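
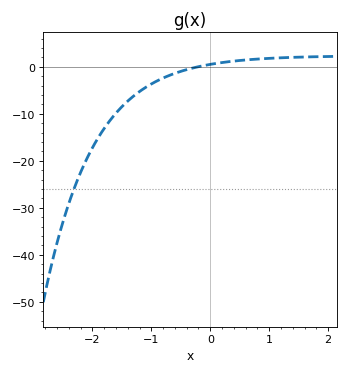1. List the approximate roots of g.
-0.2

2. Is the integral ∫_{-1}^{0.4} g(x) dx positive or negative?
negative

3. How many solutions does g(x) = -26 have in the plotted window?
1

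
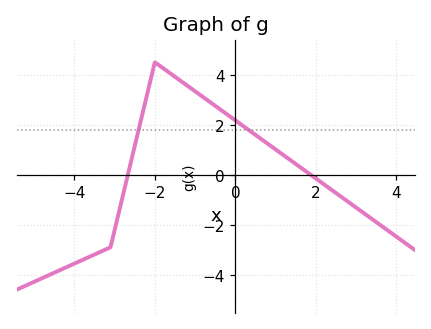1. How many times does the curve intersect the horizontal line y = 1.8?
2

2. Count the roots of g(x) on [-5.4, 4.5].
2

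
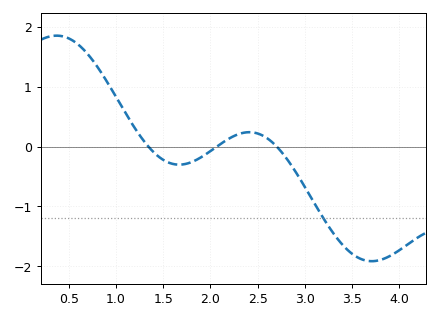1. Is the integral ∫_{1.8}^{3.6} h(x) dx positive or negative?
negative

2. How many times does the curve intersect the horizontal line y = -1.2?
1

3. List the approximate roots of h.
1.3, 2.1, 2.7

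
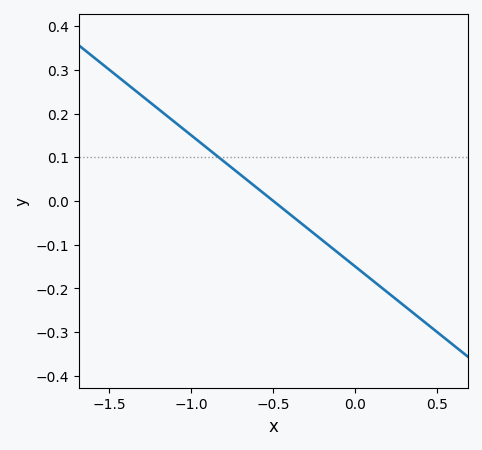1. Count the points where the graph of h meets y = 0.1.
1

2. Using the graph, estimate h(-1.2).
0.21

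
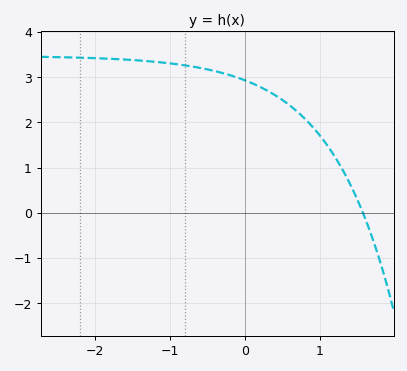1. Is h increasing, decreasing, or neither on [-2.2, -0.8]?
decreasing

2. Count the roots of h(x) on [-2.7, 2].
1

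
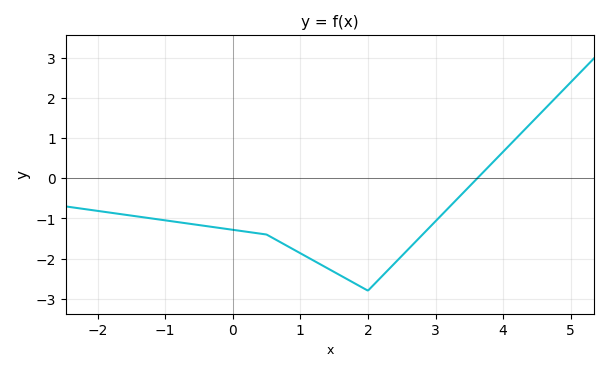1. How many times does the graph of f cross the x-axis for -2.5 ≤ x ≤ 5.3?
1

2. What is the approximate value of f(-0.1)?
-1.26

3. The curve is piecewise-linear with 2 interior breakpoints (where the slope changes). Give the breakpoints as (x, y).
(0.5, -1.4); (2, -2.8)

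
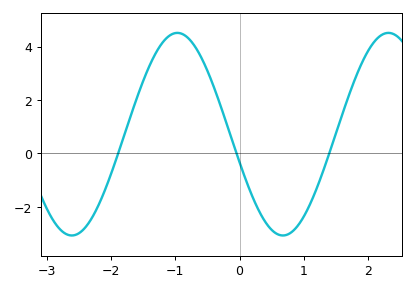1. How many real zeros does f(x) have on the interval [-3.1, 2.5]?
3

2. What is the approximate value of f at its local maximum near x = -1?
4.6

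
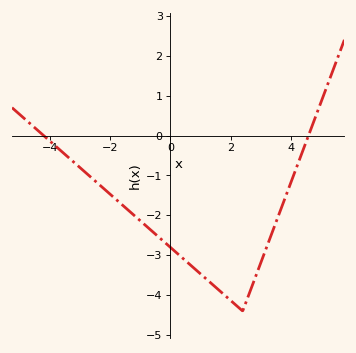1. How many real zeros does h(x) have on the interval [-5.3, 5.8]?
2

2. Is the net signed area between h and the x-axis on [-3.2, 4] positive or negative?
negative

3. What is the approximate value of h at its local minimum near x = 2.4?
-4.4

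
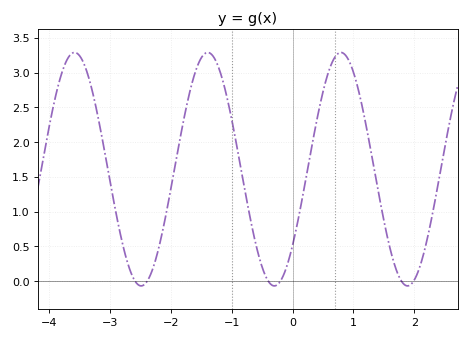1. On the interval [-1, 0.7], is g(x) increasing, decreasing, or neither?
neither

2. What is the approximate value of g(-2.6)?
0.014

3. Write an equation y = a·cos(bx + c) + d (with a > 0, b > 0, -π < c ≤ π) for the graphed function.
y = 1.68cos(2.87x - 2.28) + 1.61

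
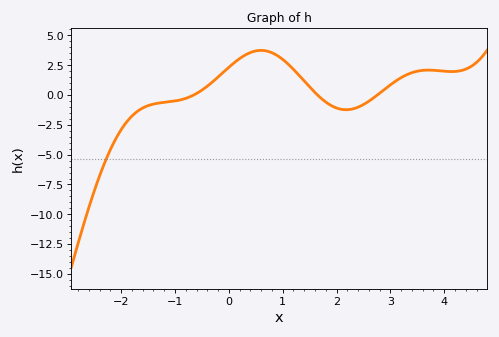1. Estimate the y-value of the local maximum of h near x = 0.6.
3.5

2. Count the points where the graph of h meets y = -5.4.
1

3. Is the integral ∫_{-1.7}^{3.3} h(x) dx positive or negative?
positive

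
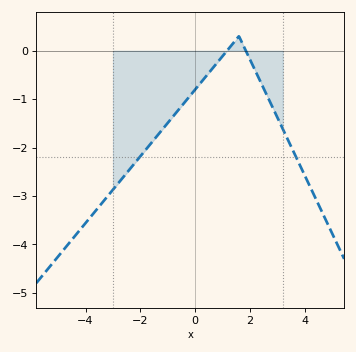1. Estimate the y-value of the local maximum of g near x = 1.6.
0.298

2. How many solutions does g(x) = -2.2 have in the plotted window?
2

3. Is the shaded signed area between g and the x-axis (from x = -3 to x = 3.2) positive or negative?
negative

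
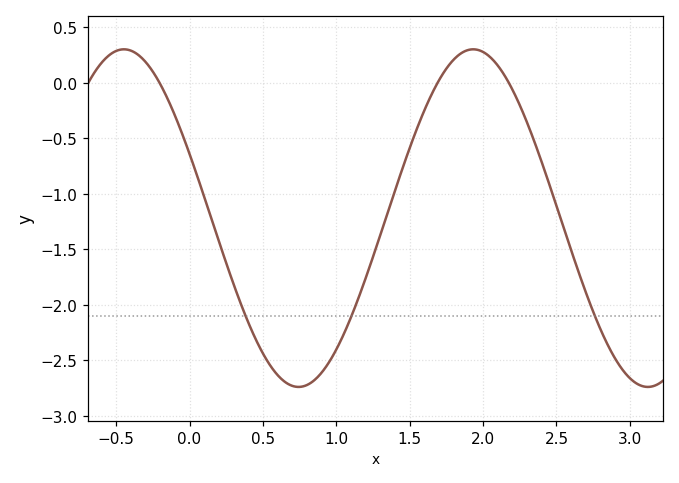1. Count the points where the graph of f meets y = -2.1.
3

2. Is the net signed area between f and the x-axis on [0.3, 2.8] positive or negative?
negative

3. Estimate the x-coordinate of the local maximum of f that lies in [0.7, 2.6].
1.93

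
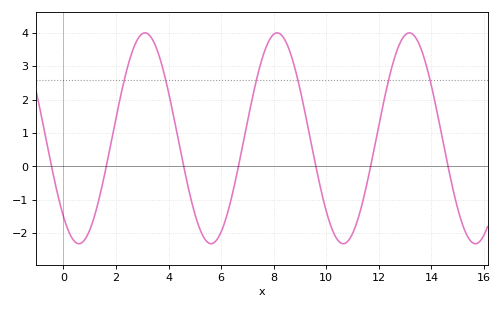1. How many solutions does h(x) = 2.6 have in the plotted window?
6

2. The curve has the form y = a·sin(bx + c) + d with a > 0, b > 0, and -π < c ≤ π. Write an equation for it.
y = 3.16sin(1.25x - 2.31) + 0.84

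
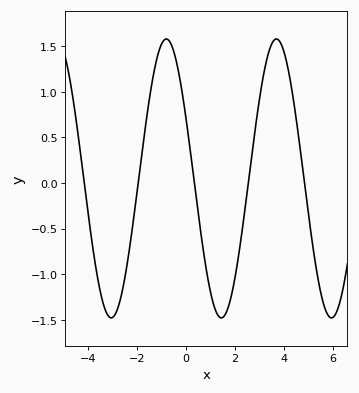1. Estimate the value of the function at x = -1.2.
1.35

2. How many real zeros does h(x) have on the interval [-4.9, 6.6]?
5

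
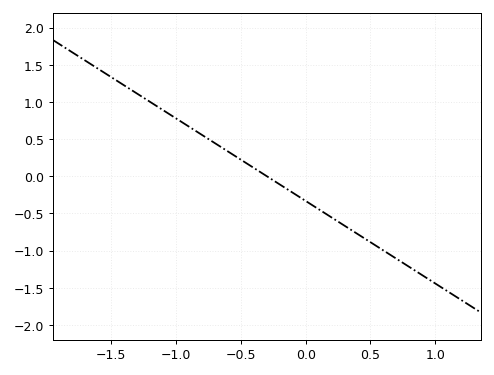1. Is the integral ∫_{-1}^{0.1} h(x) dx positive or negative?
positive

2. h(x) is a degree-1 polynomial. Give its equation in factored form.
y = -1.11(x + 0.3)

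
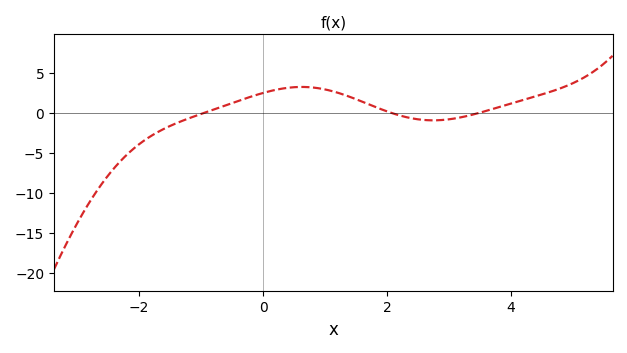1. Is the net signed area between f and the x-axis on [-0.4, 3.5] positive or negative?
positive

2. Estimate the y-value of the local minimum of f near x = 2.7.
-0.936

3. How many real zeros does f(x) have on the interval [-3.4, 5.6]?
3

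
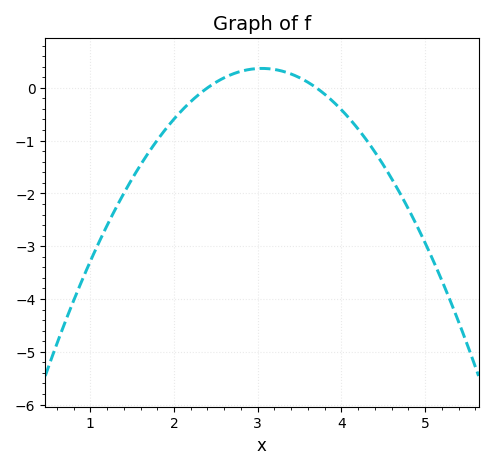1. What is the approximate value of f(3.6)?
0.104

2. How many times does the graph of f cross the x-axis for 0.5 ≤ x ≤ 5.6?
2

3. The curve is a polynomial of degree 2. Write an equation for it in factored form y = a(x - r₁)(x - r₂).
y = -0.87(x - 2.4)(x - 3.7)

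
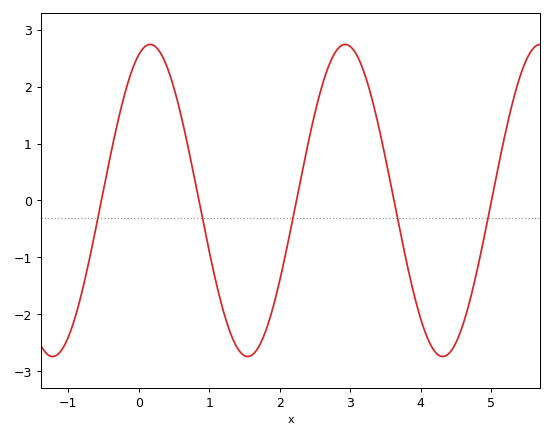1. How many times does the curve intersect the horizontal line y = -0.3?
5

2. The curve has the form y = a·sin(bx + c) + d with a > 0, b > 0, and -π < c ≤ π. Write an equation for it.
y = 2.74sin(2.3x + 1.2) + 0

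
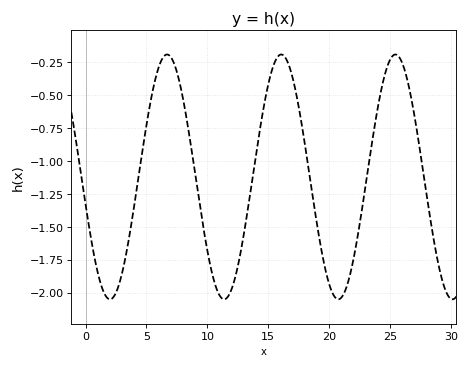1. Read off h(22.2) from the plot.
-1.65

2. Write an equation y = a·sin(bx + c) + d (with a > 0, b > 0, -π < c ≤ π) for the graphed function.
y = 0.93sin(0.67x - 2.91) - 1.12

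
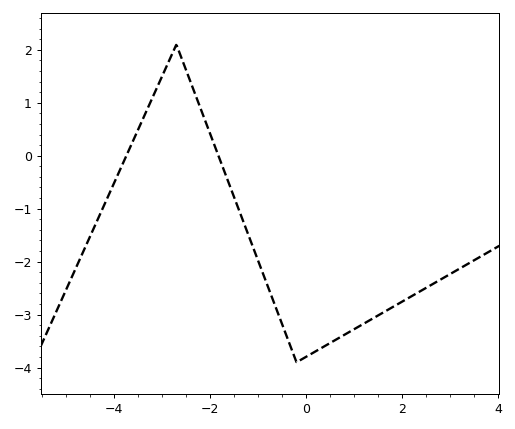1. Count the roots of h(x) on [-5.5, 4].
2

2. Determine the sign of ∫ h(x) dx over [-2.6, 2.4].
negative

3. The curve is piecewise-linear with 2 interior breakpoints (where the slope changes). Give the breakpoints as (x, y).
(-2.7, 2.1); (-0.2, -3.9)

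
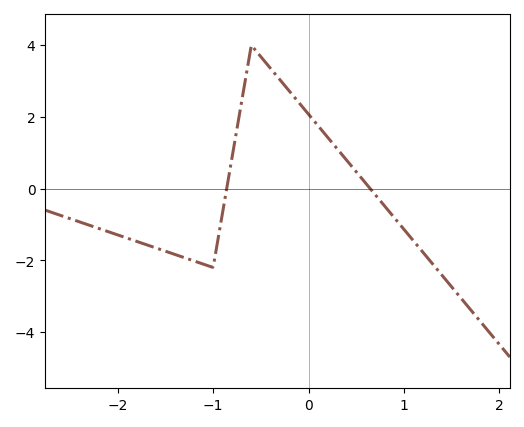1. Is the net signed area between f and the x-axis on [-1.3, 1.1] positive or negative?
positive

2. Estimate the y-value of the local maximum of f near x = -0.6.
3.99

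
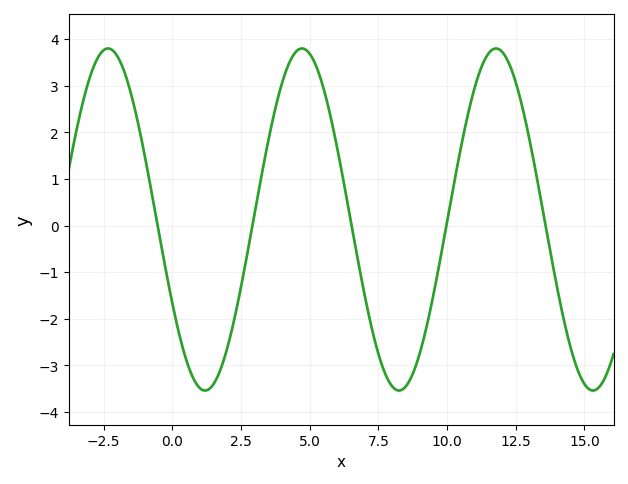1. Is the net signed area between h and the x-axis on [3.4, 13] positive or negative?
positive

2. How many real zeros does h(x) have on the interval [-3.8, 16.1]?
5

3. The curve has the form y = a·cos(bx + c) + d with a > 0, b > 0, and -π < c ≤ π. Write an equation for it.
y = 3.67cos(0.89x + 2.08) + 0.13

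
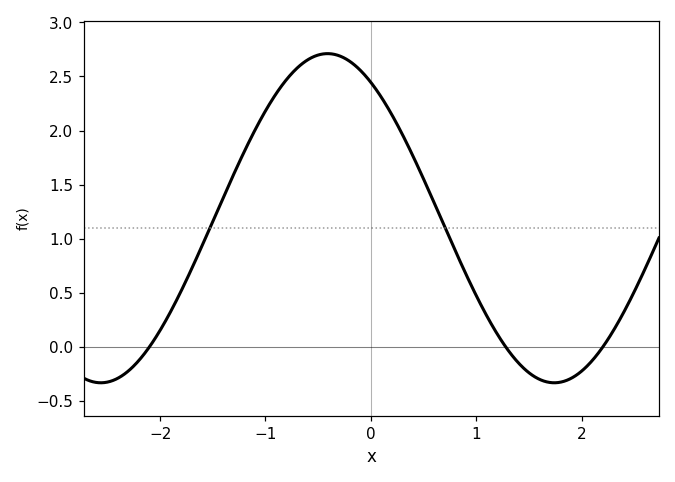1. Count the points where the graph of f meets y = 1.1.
2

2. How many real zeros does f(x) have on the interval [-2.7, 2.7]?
3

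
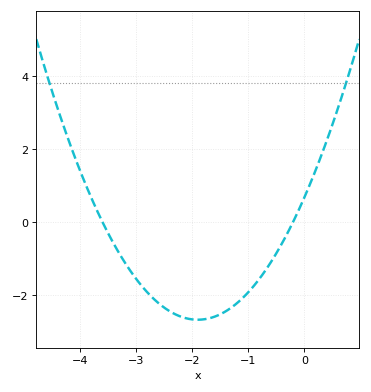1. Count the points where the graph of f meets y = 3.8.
2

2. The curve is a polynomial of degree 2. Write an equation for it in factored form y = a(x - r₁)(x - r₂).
y = 0.93(x + 3.6)(x + 0.2)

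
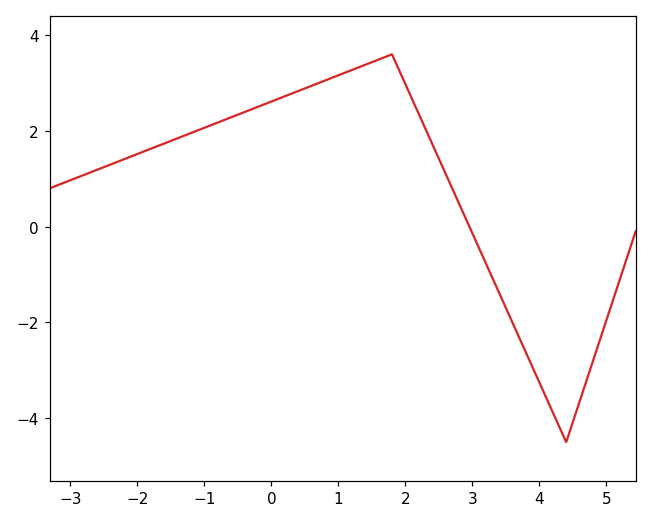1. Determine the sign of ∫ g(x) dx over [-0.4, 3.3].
positive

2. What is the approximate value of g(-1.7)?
1.68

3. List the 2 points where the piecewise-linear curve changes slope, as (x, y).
(1.8, 3.6); (4.4, -4.5)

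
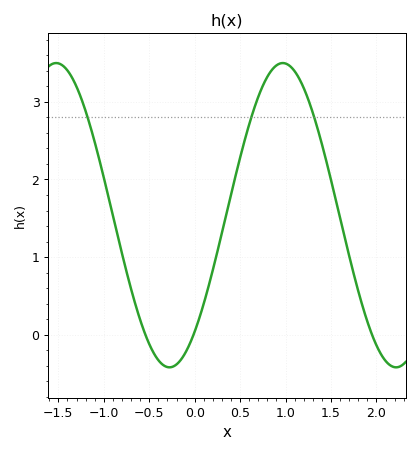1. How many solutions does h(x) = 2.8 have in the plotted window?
3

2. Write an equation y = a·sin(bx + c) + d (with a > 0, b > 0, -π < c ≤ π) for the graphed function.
y = 1.96sin(2.52x - 0.872) + 1.54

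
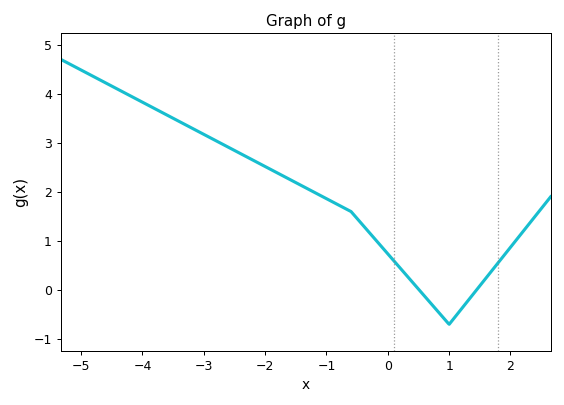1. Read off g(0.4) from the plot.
0.2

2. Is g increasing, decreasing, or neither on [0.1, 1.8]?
neither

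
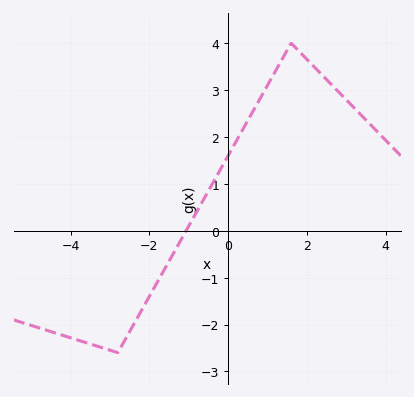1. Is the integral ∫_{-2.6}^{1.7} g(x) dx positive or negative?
positive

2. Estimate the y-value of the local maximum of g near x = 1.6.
4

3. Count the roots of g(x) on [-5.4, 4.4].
1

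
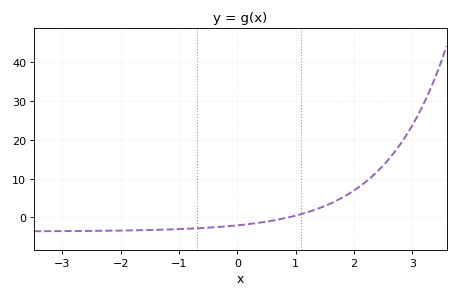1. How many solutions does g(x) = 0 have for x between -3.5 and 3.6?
1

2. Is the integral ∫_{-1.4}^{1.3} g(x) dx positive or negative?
negative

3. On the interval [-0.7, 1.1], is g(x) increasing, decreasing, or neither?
increasing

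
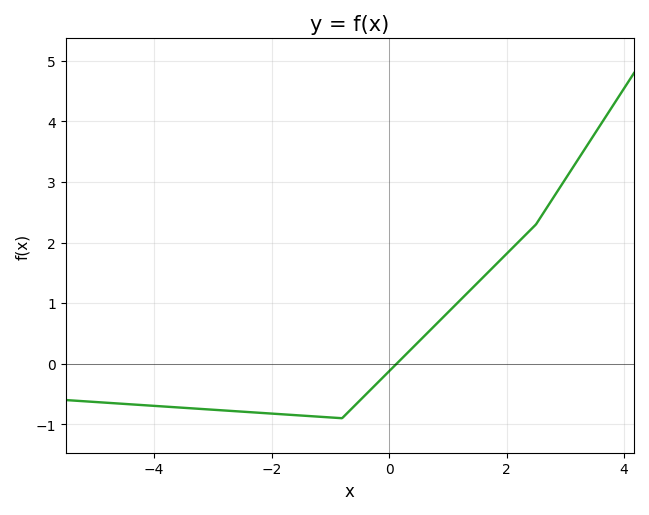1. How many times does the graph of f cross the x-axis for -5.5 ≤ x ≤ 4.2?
1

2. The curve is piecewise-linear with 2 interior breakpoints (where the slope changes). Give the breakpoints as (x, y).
(-0.8, -0.9); (2.5, 2.3)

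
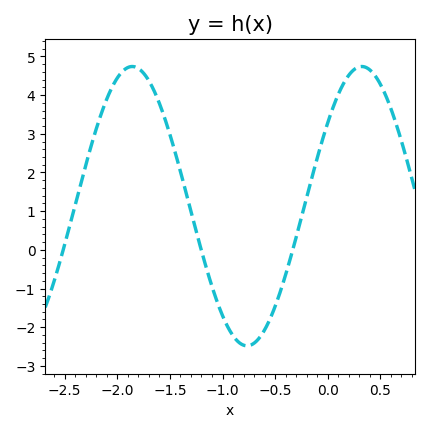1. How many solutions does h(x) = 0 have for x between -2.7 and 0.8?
3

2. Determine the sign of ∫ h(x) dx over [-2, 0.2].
positive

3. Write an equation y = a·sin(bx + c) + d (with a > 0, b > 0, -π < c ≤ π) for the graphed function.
y = 3.61sin(2.88x + 0.64) + 1.13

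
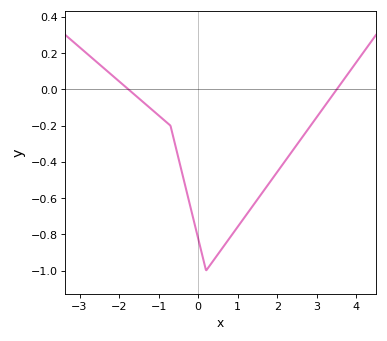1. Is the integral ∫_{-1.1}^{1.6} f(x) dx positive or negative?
negative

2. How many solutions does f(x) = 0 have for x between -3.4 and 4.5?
2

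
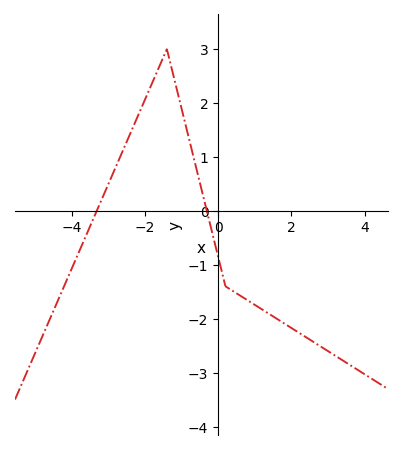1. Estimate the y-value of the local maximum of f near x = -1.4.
3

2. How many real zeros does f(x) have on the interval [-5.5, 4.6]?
2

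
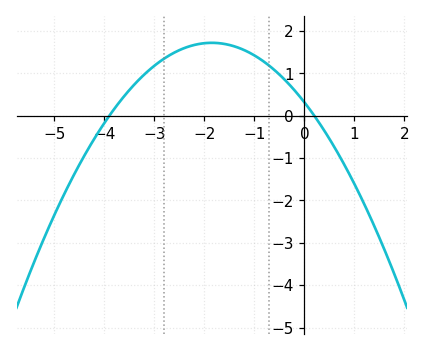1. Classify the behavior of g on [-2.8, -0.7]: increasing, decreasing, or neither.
neither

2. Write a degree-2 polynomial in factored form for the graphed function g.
y = -0.41(x + 3.9)(x - 0.2)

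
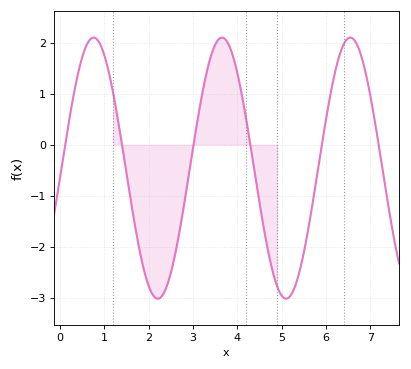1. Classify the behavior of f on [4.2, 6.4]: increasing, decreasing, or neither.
neither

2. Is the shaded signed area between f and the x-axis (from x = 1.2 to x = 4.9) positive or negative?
negative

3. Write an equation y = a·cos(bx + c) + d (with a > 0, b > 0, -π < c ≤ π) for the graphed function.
y = 2.56cos(2.17x - 1.65) - 0.46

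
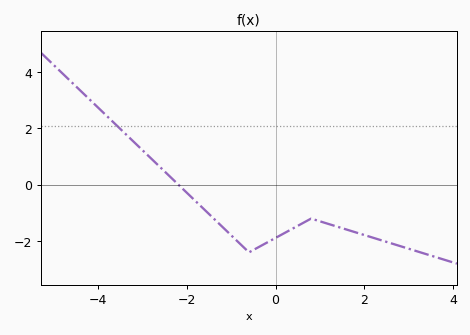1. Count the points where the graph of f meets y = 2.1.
1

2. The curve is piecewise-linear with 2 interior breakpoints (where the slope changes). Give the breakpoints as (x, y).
(-0.6, -2.4); (0.8, -1.2)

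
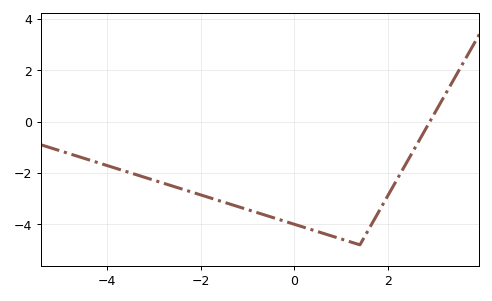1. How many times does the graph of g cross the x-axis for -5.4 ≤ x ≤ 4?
1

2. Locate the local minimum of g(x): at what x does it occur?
1.4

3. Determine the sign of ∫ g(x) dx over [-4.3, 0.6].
negative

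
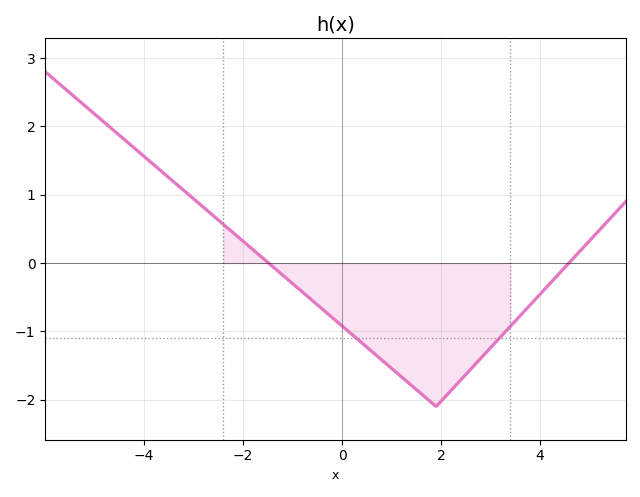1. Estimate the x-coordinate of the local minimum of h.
1.9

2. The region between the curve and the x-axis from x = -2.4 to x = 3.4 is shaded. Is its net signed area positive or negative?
negative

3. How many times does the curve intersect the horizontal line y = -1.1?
2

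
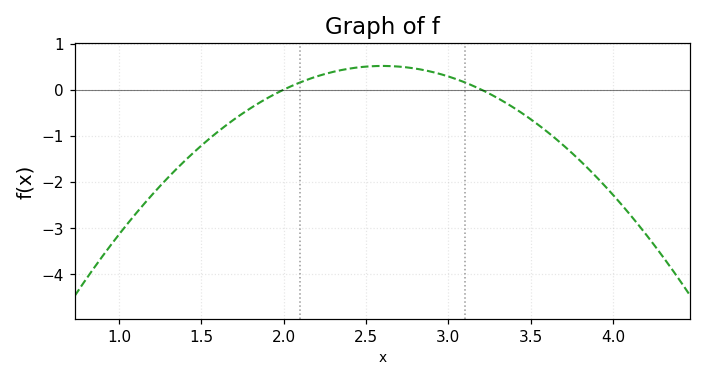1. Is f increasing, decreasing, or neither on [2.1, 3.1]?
neither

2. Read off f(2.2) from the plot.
0.286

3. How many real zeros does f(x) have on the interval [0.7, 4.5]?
2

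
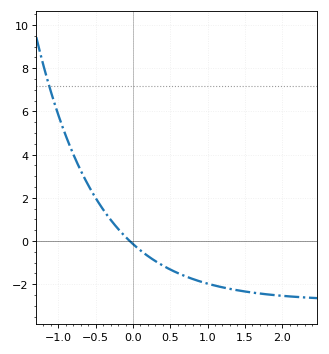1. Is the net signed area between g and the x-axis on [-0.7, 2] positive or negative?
negative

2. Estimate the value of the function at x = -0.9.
4.8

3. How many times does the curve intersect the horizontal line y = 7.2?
1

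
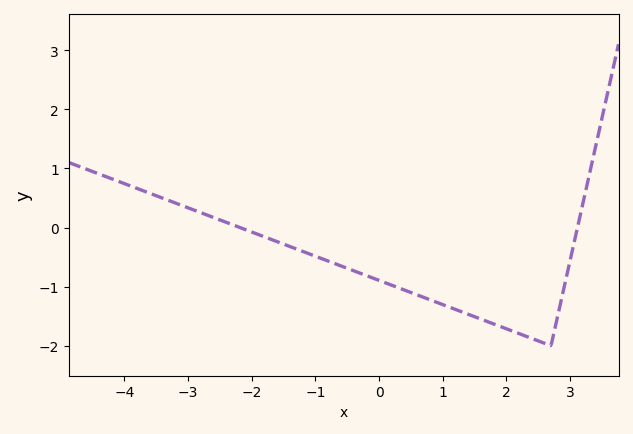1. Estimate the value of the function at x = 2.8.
-1.5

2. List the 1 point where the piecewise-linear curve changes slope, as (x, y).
(2.7, -2)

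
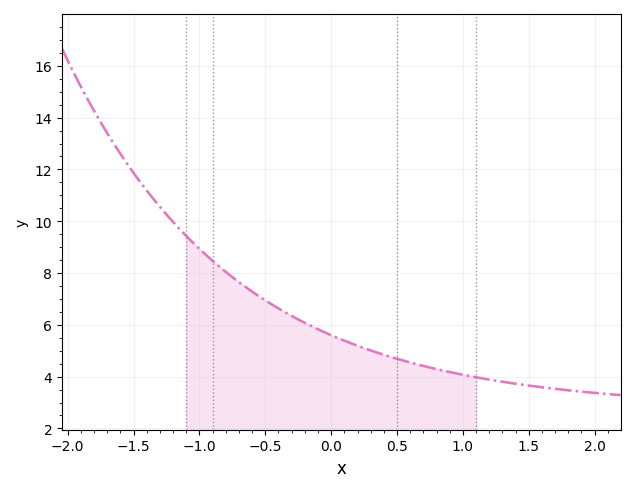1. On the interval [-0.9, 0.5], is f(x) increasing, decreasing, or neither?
decreasing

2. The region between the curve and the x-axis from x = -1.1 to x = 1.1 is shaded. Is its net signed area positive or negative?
positive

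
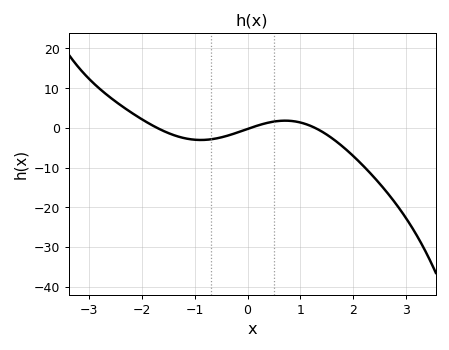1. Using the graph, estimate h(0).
0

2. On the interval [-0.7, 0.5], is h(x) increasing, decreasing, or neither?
increasing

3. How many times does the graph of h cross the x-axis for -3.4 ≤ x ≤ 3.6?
3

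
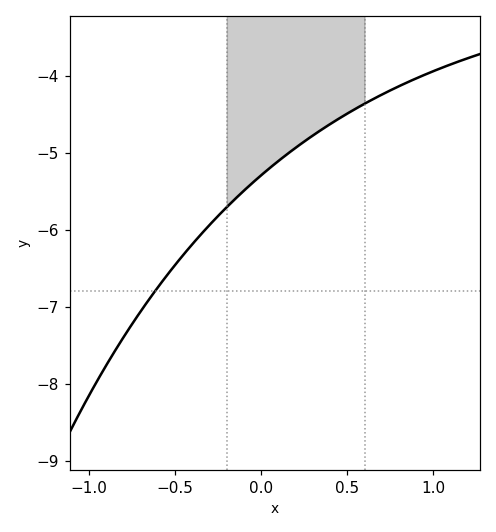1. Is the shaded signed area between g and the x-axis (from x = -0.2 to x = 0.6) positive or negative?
negative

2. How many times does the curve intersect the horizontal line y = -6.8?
1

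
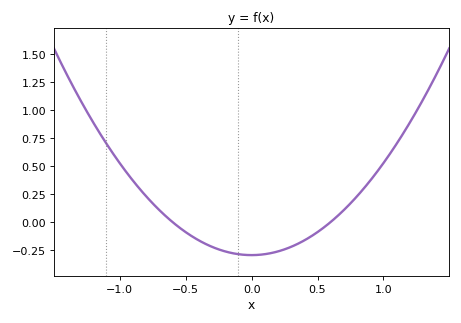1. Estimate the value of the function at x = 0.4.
-0.15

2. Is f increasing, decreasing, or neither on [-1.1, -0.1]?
decreasing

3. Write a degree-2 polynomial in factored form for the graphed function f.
y = 0.82(x + 0.6)(x - 0.6)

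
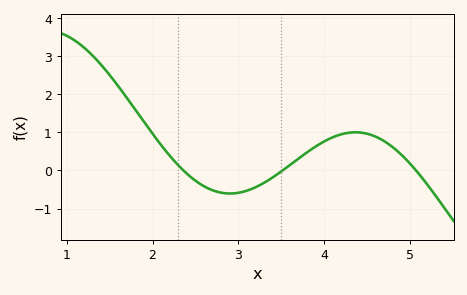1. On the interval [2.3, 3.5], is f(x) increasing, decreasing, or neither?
neither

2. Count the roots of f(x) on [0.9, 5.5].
3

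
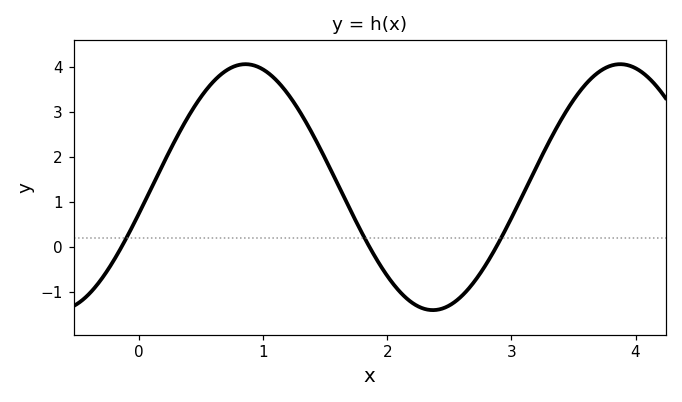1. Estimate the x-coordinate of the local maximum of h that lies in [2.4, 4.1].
3.88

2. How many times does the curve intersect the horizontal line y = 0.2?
3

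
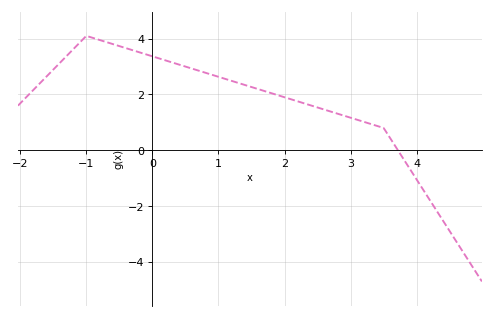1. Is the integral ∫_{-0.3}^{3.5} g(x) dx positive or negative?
positive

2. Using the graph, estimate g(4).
-1.05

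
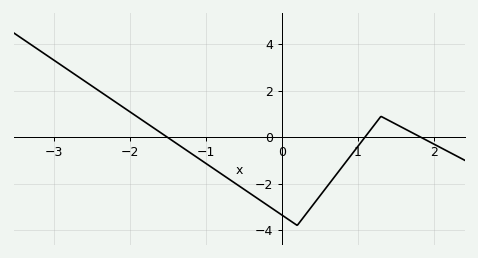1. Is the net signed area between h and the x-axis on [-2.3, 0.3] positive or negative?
negative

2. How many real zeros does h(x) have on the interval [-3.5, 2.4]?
3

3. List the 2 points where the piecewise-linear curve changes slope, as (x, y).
(0.2, -3.8); (1.3, 0.9)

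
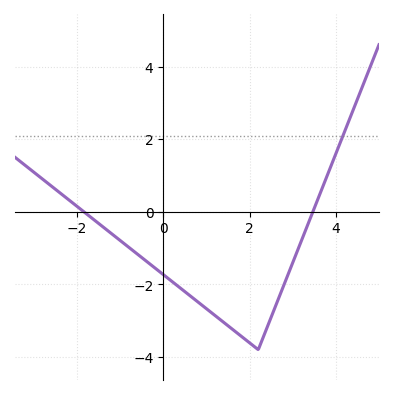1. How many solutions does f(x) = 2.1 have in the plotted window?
1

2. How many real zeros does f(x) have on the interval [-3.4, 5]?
2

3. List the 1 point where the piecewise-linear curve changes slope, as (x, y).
(2.2, -3.8)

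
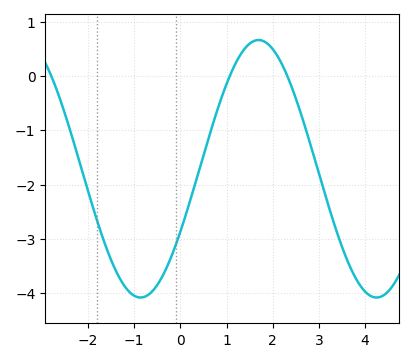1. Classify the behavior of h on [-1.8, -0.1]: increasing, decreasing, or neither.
neither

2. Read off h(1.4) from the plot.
0.5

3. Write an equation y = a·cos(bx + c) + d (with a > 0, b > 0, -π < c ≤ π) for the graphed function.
y = 2.37cos(1.2x - 2.1) - 1.71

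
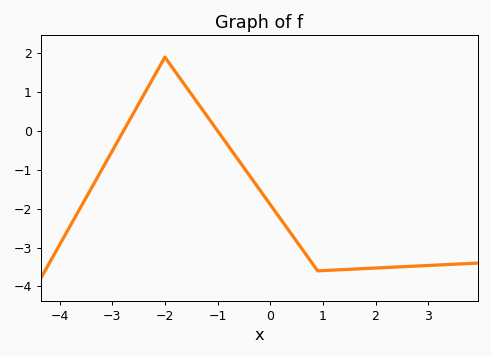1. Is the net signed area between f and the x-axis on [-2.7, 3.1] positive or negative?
negative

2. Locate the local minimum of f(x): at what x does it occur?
1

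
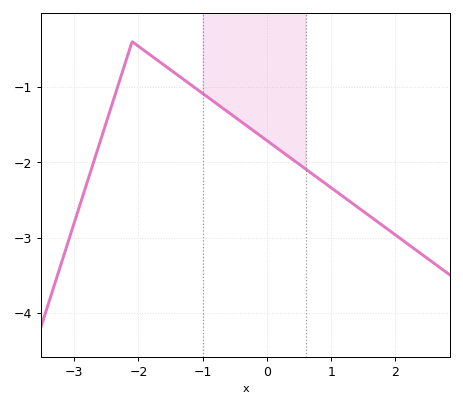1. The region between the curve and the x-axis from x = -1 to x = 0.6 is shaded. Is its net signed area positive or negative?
negative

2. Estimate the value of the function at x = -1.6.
-0.7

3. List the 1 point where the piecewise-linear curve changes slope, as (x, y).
(-2.1, -0.4)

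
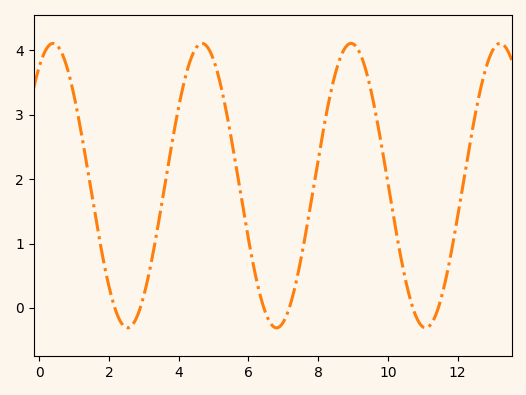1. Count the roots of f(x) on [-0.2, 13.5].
6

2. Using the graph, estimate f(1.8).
0.848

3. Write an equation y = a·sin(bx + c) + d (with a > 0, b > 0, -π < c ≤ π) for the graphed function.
y = 2.21sin(1.47x + 0.992) + 1.9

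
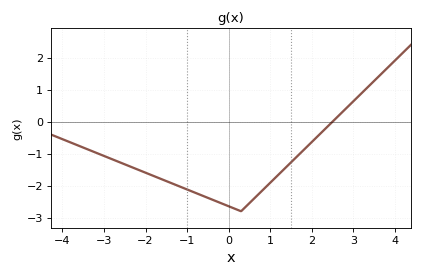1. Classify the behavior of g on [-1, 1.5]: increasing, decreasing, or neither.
neither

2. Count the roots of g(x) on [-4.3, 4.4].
1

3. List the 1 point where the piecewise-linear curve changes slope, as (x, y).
(0.3, -2.8)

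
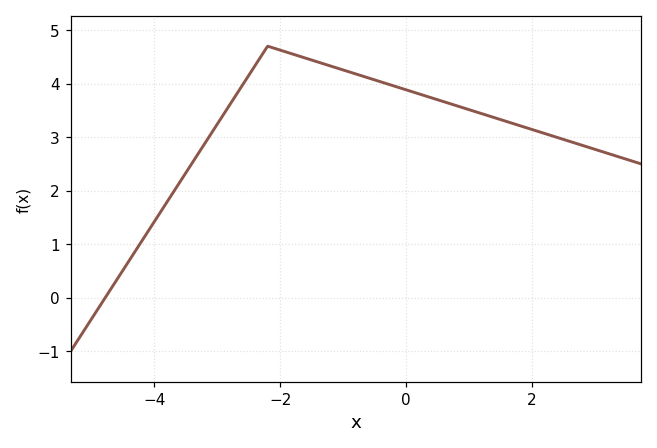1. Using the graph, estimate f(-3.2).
2.88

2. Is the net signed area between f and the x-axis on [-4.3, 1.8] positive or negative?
positive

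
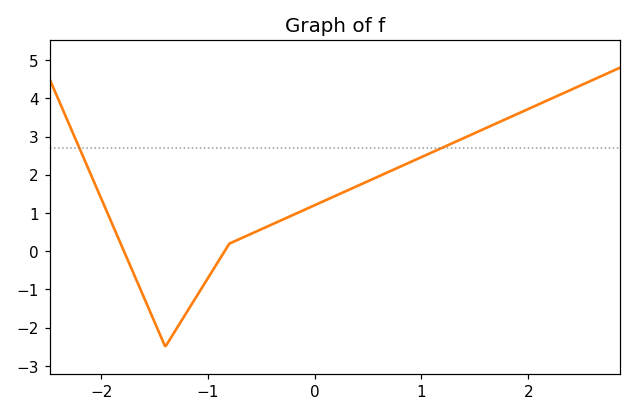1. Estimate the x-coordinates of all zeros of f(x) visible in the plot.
-1.79, -0.844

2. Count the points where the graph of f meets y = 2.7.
2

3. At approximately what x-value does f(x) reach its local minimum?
-1.4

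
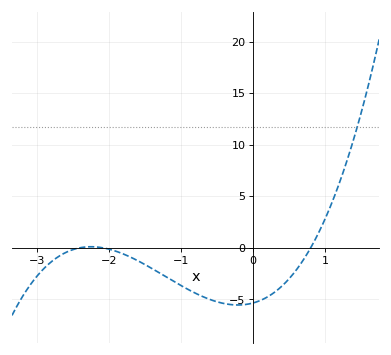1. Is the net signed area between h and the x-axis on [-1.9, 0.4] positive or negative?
negative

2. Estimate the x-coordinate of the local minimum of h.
-0.213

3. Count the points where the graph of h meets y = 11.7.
1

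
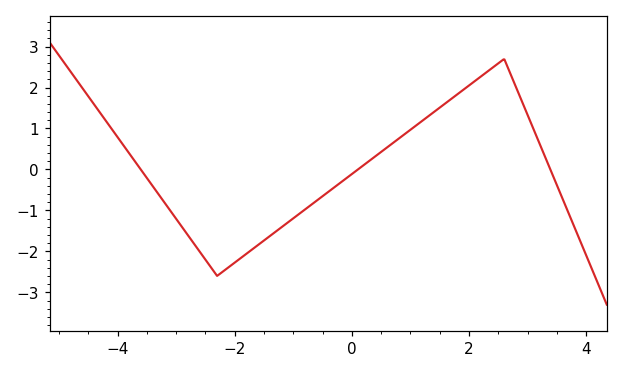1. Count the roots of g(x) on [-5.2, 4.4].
3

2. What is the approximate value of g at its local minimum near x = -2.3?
-2.6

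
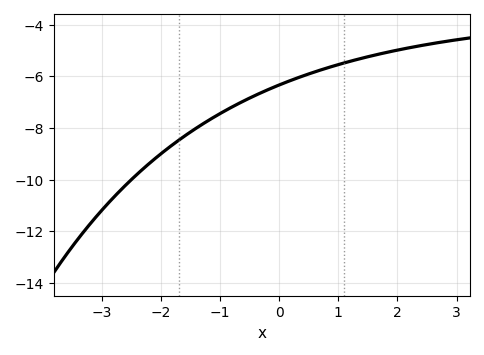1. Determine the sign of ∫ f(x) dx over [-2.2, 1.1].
negative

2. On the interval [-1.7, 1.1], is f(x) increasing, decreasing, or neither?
increasing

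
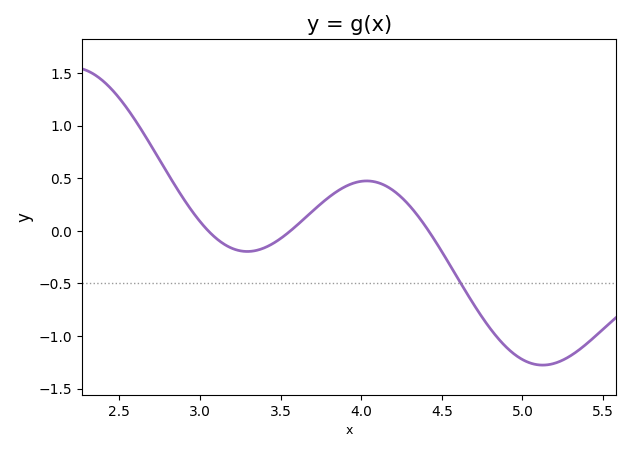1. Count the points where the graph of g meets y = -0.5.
1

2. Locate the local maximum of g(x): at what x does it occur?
4.05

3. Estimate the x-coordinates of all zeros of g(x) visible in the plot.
3.05, 3.55, 4.4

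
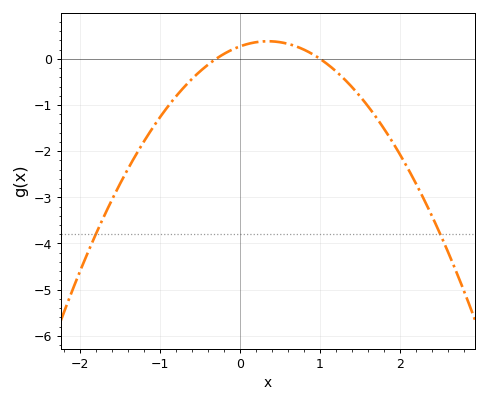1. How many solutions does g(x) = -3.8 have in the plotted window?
2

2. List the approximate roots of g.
-0.3, 1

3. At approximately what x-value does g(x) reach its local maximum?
0.4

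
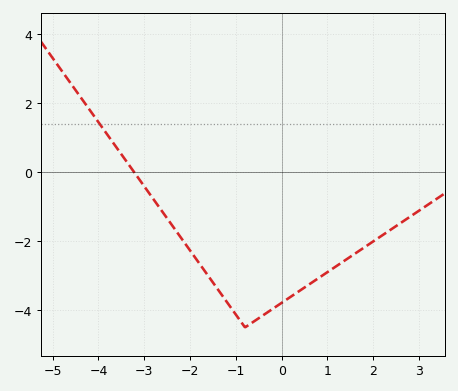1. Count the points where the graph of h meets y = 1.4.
1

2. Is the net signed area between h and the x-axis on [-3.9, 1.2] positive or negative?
negative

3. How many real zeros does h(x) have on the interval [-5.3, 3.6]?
1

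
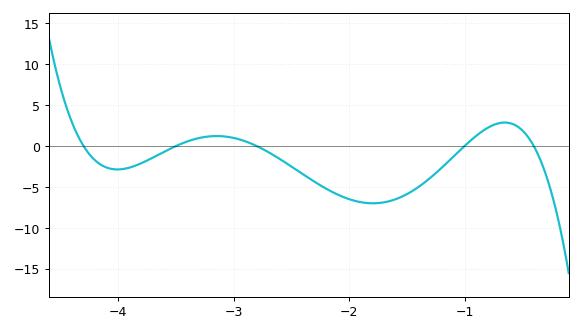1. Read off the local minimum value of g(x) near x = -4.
-2.86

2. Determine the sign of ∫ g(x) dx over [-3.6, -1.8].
negative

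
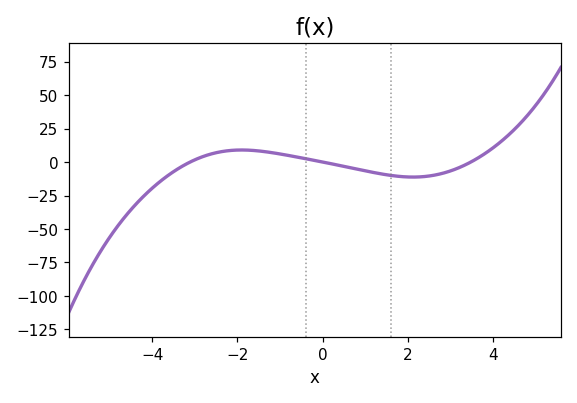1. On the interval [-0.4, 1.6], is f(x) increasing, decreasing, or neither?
decreasing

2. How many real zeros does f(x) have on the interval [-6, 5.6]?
3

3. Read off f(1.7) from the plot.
-10.4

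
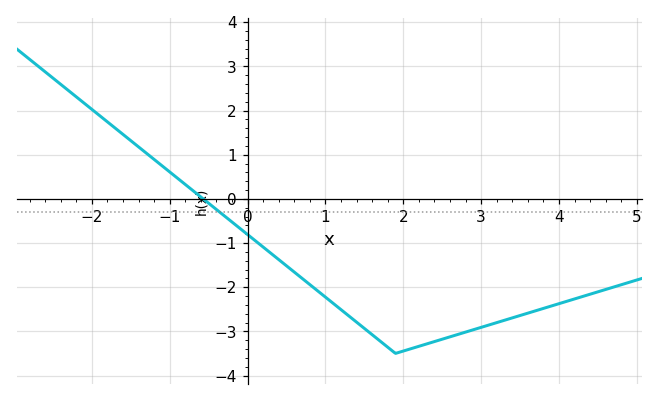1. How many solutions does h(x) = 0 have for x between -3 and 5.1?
1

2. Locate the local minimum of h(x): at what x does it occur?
2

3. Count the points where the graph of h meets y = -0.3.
1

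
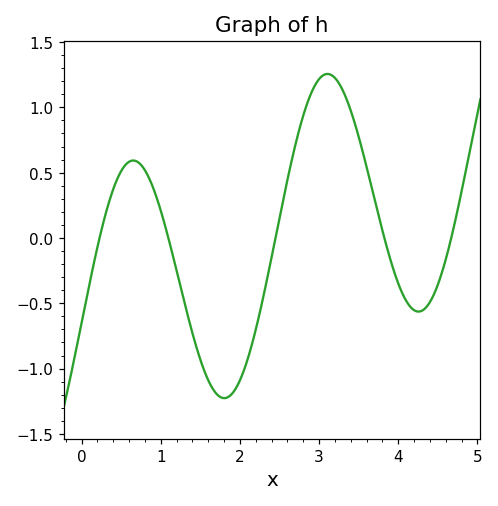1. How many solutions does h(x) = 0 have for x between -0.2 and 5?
5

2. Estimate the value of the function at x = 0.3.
0.176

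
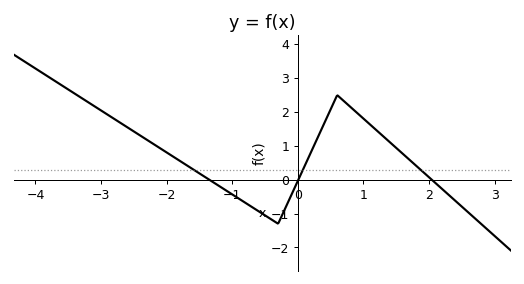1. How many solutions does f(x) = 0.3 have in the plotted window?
3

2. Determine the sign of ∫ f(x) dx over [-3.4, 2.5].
positive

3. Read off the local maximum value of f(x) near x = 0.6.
2.5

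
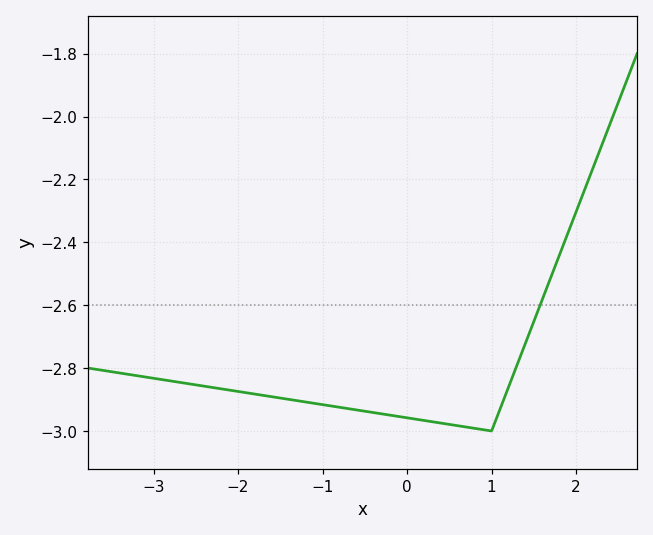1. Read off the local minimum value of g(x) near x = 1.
-3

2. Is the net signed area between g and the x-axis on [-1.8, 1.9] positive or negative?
negative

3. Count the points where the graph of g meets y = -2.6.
1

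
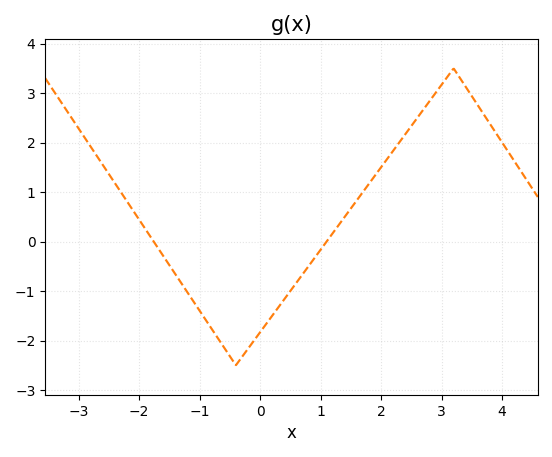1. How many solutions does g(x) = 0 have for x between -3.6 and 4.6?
2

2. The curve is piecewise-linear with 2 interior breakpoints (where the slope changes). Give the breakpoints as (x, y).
(-0.4, -2.5); (3.2, 3.5)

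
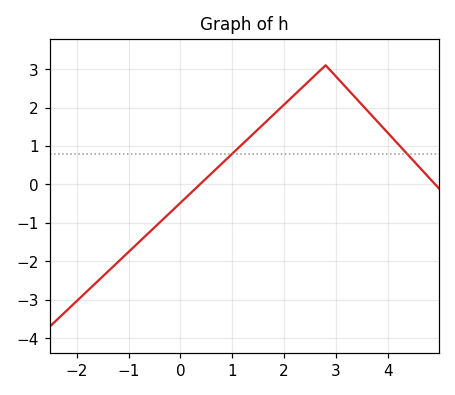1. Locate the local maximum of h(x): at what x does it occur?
2.8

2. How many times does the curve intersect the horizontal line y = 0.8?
2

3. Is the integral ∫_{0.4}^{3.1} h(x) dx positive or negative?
positive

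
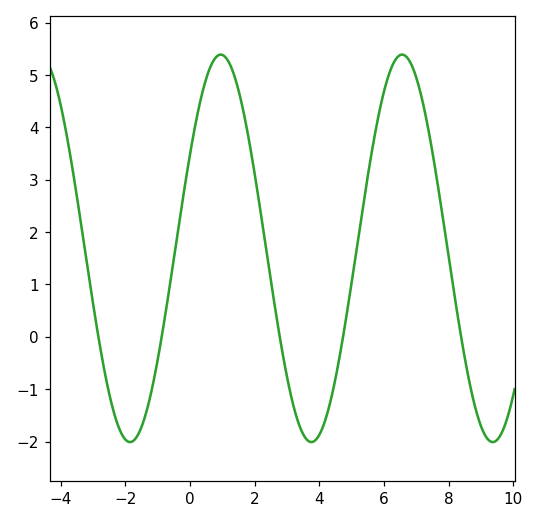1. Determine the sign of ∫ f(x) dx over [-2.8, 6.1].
positive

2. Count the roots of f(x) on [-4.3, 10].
5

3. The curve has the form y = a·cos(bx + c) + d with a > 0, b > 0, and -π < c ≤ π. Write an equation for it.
y = 3.7cos(1.12x - 1.06) + 1.69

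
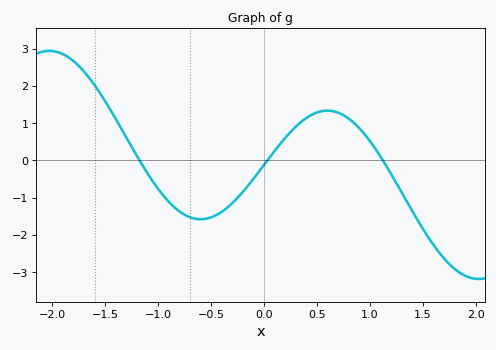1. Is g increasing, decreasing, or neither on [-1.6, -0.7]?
decreasing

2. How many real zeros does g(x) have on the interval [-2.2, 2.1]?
3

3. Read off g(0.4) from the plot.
1.1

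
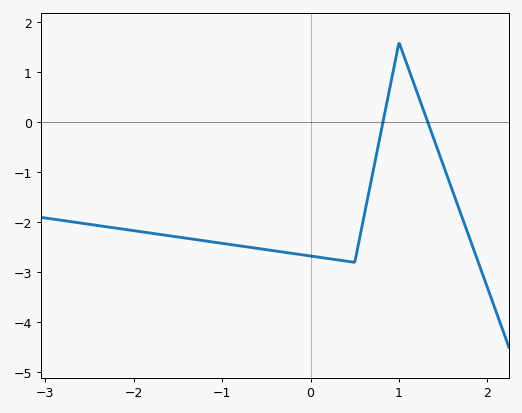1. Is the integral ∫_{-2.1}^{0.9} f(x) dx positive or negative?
negative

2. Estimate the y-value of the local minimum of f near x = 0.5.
-2.8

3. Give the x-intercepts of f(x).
0.8, 1.3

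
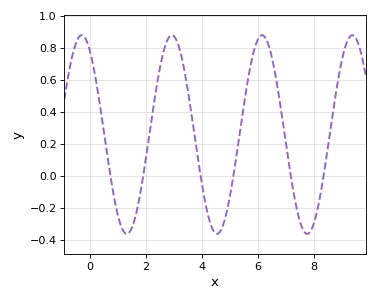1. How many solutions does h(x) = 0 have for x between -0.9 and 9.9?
6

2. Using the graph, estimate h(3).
0.876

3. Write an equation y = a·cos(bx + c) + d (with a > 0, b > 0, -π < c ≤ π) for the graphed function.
y = 0.62cos(1.95x + 0.55) + 0.26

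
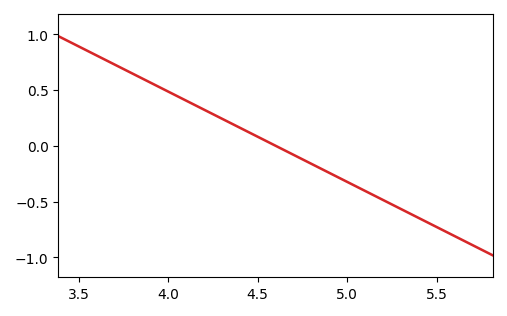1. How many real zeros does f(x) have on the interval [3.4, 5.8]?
1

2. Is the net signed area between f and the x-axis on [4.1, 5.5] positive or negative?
negative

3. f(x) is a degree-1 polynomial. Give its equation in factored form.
y = -0.81(x - 4.6)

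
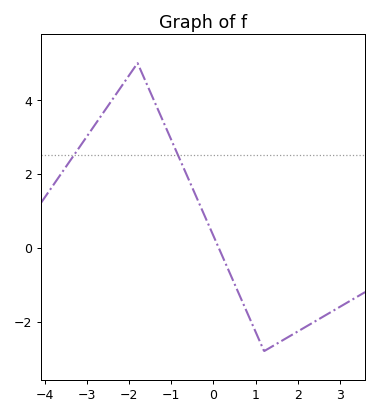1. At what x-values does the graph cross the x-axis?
0.2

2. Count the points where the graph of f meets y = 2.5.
2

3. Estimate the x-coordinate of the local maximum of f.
-1.8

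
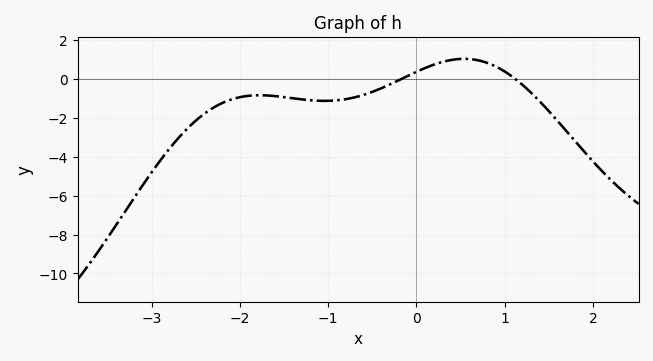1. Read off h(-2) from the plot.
-0.935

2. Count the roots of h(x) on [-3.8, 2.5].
2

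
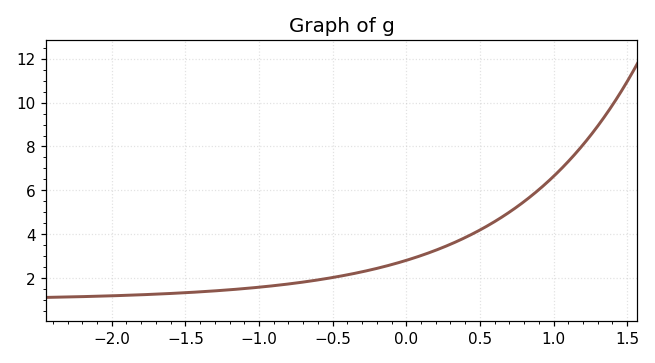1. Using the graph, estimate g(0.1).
3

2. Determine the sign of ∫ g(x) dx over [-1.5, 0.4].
positive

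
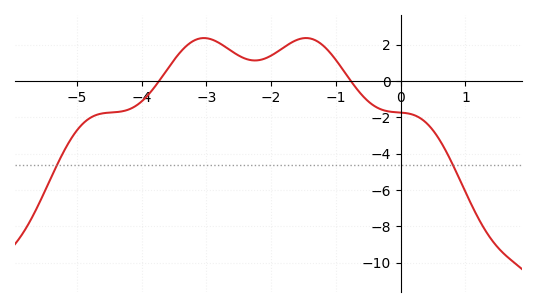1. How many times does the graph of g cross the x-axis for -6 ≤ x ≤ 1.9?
2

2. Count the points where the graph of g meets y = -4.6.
2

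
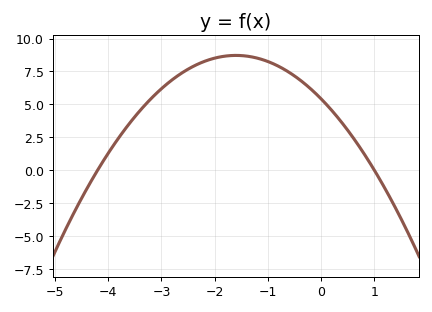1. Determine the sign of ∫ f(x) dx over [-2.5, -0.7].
positive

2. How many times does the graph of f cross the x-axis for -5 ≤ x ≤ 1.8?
2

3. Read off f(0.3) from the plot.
4.06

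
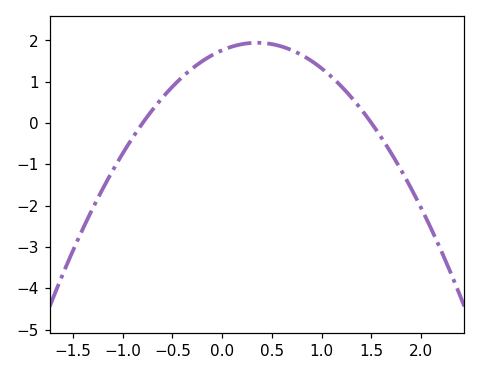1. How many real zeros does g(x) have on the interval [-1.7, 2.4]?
2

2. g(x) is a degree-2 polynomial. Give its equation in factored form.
y = -1.47(x + 0.8)(x - 1.5)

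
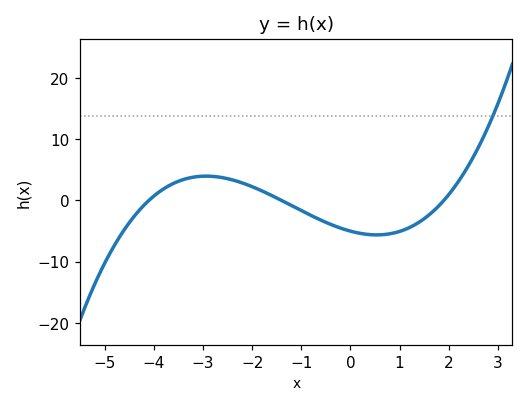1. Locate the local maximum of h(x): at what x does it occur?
-3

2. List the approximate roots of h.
-4.2, -1.4, 1.8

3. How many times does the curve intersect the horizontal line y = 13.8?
1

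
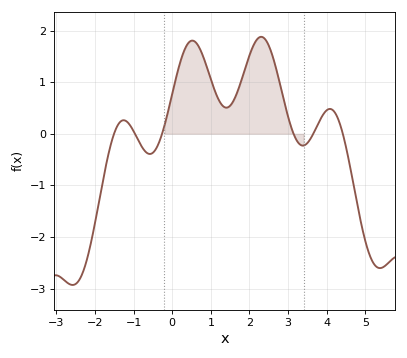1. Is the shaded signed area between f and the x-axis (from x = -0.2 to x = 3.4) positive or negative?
positive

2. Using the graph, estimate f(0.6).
1.8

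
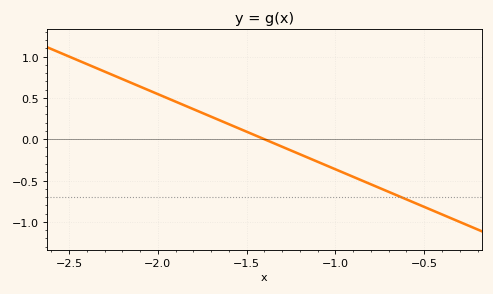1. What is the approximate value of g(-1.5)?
0.091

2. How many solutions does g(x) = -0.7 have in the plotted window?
1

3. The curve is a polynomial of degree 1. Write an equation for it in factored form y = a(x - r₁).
y = -0.91(x + 1.4)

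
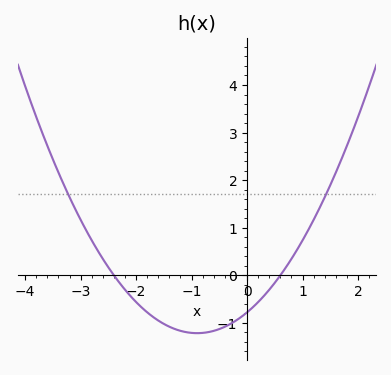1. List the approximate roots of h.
-2.4, 0.6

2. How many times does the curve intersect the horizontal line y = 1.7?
2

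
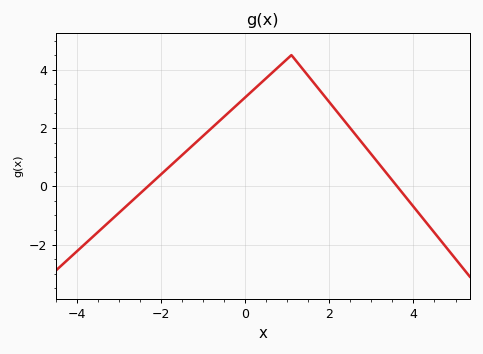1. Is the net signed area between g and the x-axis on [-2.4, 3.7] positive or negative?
positive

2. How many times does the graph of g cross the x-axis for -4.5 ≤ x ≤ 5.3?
2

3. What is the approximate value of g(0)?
3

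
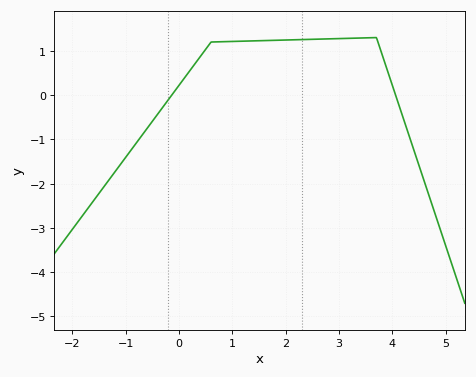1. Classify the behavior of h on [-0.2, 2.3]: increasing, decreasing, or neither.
increasing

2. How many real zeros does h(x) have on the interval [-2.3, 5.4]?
2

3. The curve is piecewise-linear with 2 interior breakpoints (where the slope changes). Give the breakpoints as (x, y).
(0.6, 1.2); (3.7, 1.3)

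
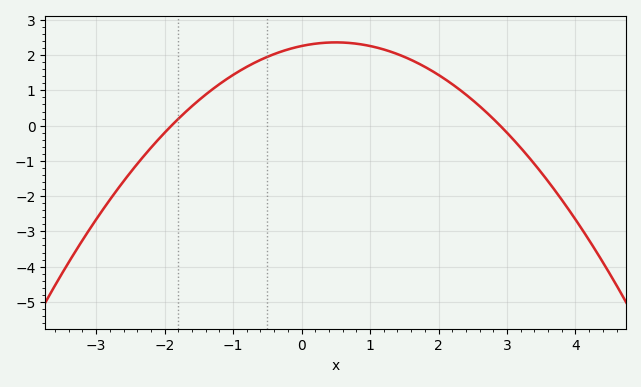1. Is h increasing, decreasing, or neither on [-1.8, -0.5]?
increasing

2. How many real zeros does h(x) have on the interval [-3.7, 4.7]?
2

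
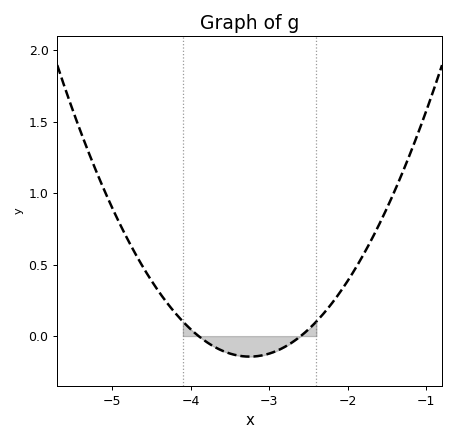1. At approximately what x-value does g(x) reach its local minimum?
-3.2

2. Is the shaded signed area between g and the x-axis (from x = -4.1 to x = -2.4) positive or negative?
negative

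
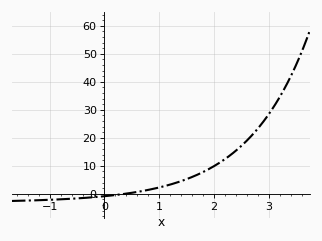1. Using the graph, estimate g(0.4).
0.062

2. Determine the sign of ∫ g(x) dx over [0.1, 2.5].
positive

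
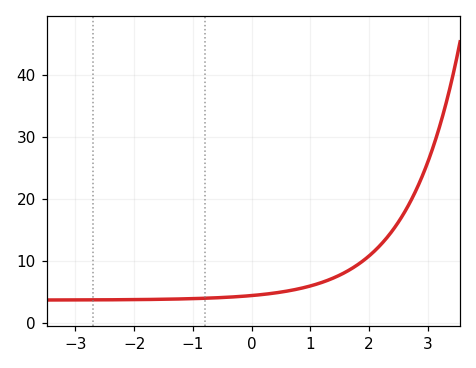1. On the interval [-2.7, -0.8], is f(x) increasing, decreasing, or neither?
increasing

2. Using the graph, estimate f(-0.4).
4.1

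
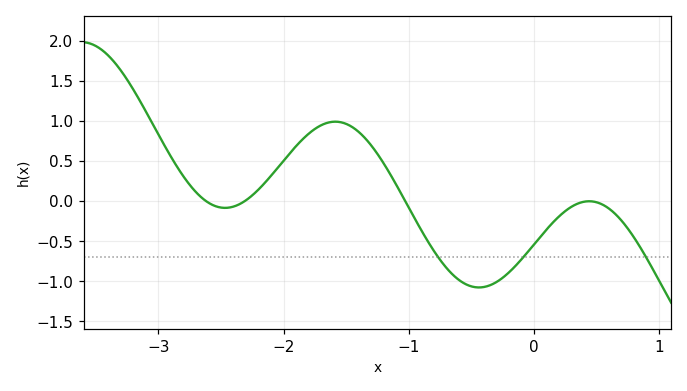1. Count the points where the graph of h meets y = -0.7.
3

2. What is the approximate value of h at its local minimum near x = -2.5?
-0.1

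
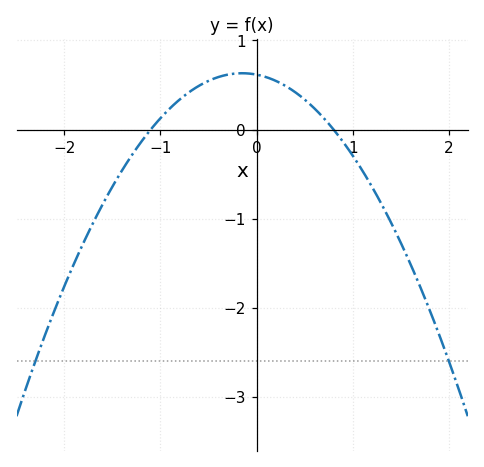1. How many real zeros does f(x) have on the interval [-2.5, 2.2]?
2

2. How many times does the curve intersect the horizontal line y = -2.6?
2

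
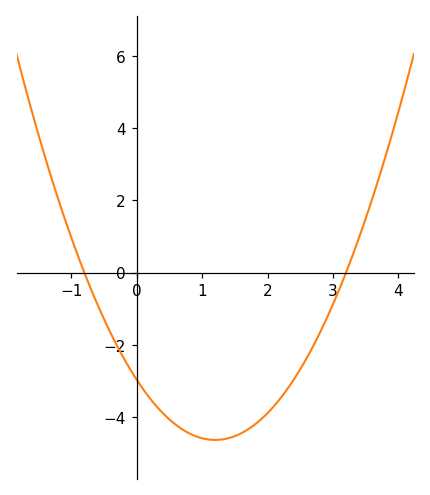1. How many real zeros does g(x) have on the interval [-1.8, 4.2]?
2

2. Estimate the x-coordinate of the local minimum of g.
1.2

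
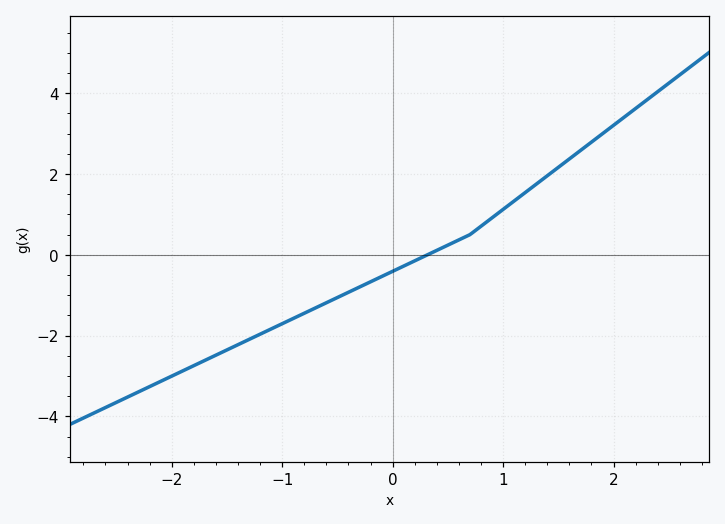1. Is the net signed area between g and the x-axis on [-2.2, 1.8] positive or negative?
negative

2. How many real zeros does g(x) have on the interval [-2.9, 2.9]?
1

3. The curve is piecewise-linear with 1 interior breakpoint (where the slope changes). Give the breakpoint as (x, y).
(0.7, 0.5)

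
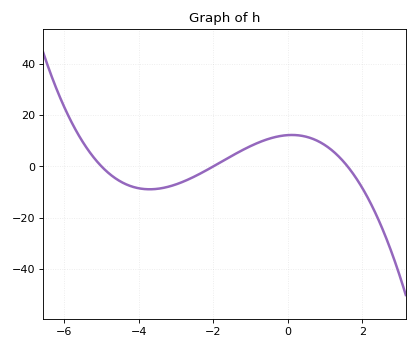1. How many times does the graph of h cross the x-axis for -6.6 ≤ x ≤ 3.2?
3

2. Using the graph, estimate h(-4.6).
-4.9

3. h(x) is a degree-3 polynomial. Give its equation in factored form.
y = -0.76(x + 5)(x + 2)(x - 1.6)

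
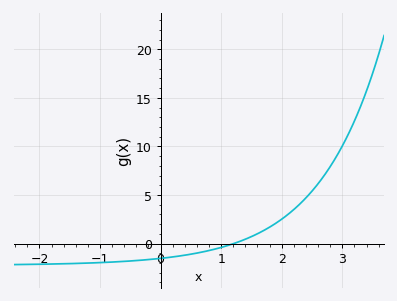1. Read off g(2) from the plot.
2.51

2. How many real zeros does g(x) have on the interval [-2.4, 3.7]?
1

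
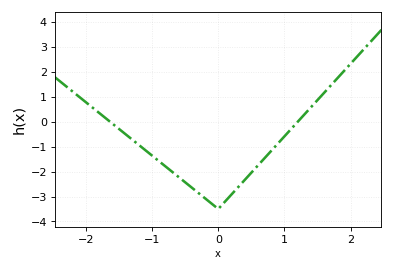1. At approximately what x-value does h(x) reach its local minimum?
0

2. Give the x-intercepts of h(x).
-1.6, 1.2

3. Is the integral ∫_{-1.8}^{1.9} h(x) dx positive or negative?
negative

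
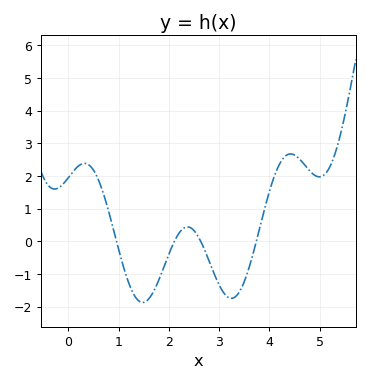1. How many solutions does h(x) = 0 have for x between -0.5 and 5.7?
4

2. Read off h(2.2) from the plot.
0.244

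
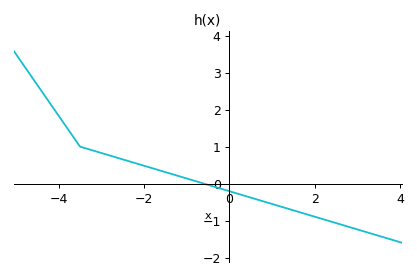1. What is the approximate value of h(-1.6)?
0.345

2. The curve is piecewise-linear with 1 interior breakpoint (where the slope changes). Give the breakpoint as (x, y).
(-3.5, 1)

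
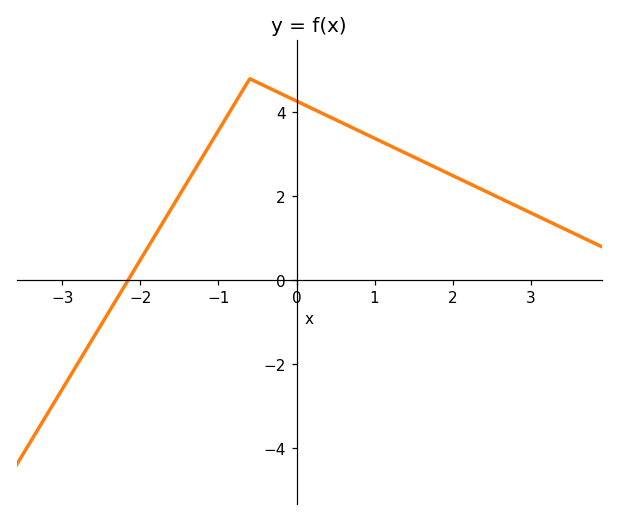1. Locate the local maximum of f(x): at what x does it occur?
-0.601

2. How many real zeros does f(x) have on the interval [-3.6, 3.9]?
1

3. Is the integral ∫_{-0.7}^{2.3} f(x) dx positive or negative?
positive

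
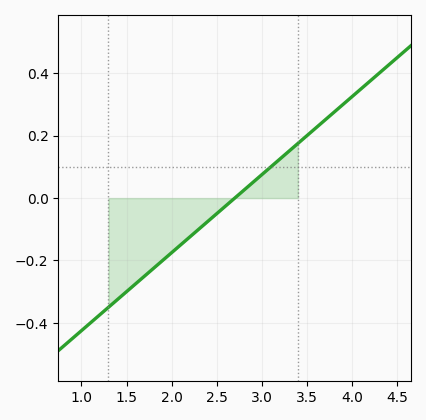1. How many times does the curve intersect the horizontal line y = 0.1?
1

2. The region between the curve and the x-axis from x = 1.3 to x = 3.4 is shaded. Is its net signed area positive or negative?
negative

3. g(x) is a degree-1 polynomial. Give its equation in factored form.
y = 0.25(x - 2.7)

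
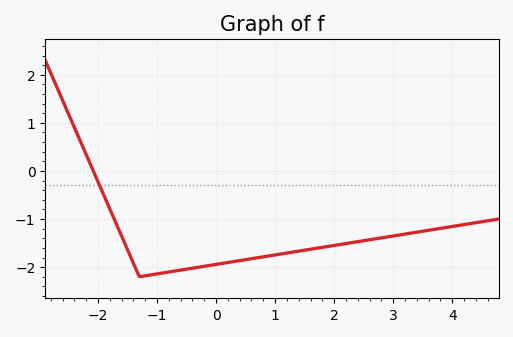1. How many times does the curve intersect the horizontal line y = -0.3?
1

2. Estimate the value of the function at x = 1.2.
-1.71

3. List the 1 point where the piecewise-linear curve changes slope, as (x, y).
(-1.3, -2.2)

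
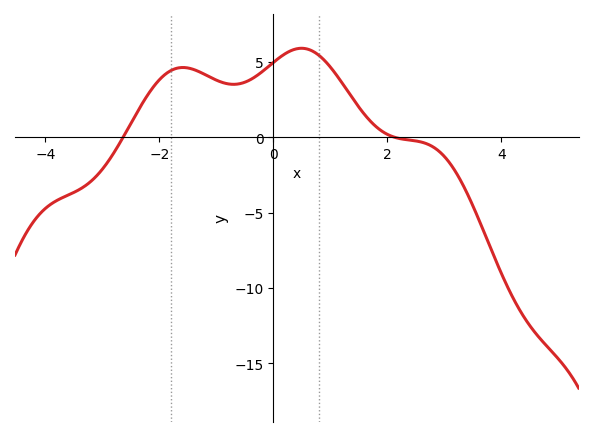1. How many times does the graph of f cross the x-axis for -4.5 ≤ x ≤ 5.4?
2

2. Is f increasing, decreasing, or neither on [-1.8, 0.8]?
neither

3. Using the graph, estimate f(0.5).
6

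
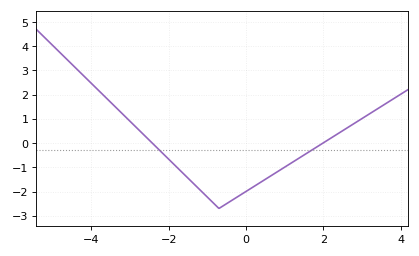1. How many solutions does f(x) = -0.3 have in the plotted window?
2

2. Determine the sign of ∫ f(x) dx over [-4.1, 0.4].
negative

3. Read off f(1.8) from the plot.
-0.2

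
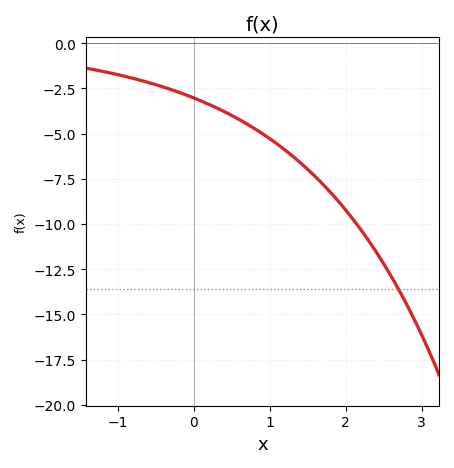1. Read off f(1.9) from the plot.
-8.72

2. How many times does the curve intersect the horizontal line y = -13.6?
1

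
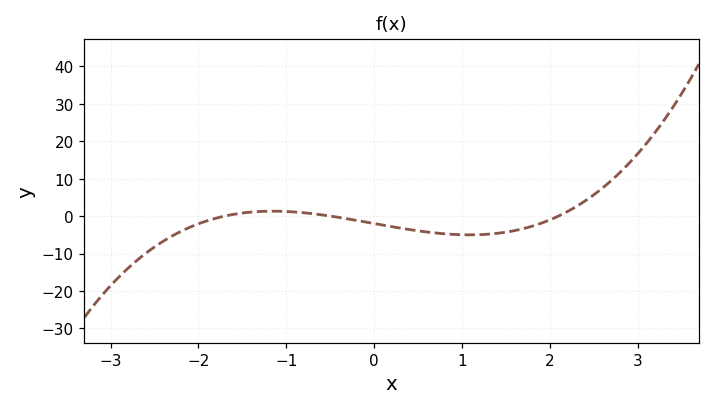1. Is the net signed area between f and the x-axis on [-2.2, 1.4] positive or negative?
negative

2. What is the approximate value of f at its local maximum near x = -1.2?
1.3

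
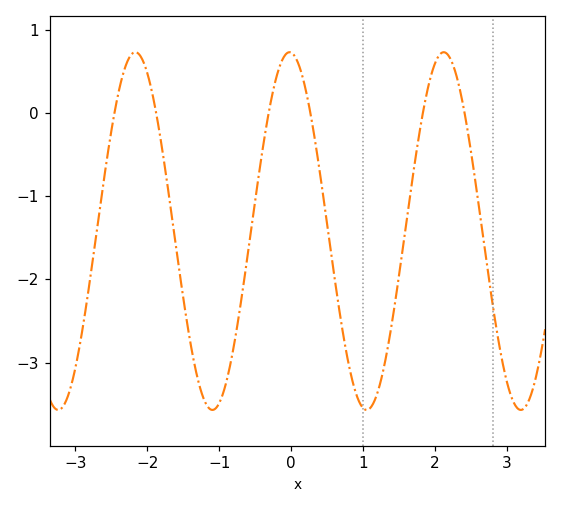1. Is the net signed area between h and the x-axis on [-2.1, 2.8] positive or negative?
negative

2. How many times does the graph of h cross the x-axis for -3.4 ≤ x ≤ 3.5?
6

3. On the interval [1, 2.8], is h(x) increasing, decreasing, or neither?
neither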